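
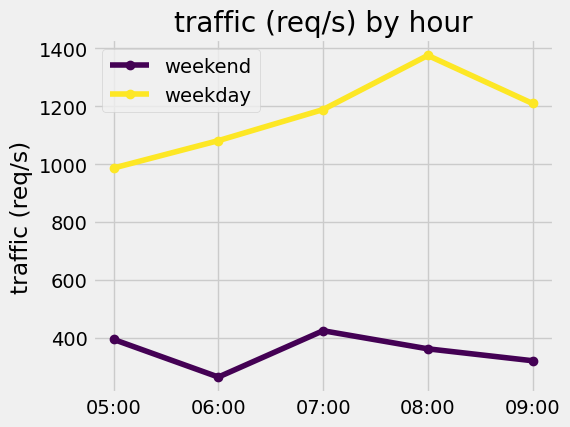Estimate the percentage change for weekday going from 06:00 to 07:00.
06:00 ≈ 1100, 07:00 ≈ 1200; (1200 − 1100) / 1100 ≈ +9.1%.

≈ +9.1%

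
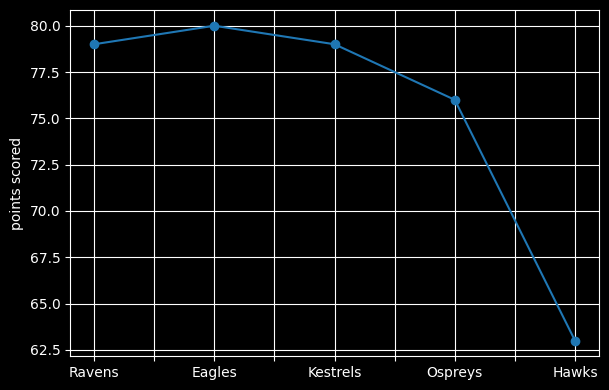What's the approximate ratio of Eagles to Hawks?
≈ 1.25×

Eagles ≈ 80, Hawks ≈ 64; 80/64 ≈ 1.25.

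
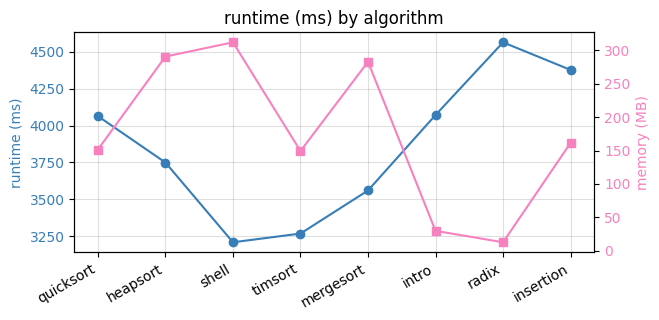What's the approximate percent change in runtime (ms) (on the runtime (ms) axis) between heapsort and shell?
≈ -15.8%

heapsort ≈ 3800, shell ≈ 3200; (3200 − 3800) / 3800 ≈ -15.8%.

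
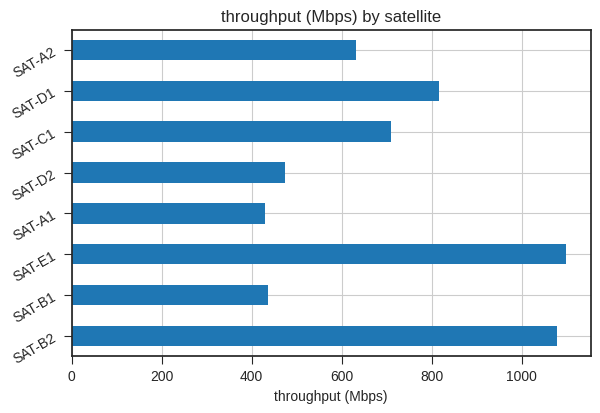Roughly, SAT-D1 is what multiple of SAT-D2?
≈ 1.6×

SAT-D1 ≈ 800, SAT-D2 ≈ 500; 800/500 ≈ 1.6.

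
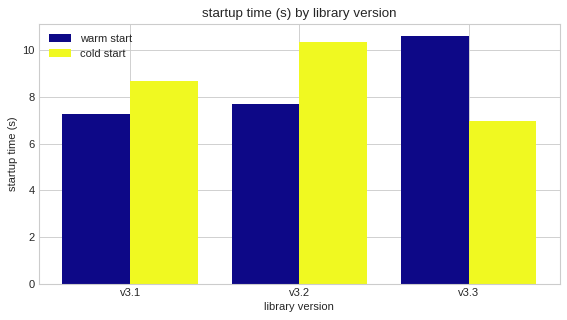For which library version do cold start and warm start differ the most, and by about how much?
v3.3, ≈ 4 s

v3.3: cold start ≈ 7, warm start ≈ 11 → gap ≈ 4. Next-largest (v3.2) is only ≈ 2.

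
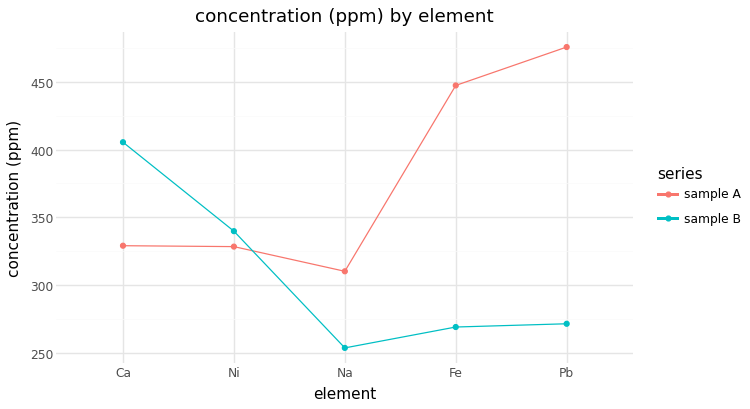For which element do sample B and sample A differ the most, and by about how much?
Pb: sample B ≈ 280, sample A ≈ 480 → gap ≈ 200. Next-largest (Fe) is only ≈ 180.

Pb, ≈ 200 ppm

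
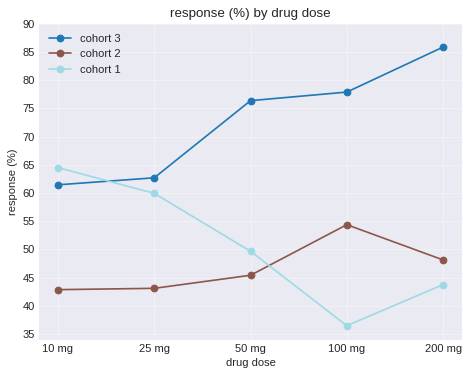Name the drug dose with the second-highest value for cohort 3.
Top 3 for cohort 3: 200 mg ≈ 85, 100 mg ≈ 80, 50 mg ≈ 75.

100 mg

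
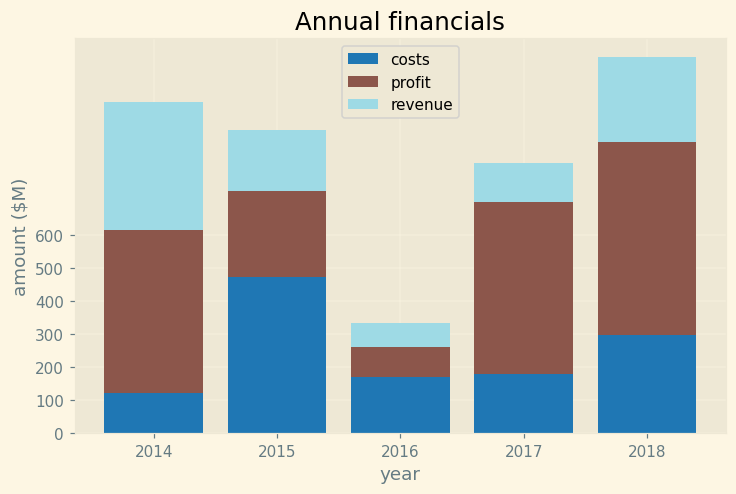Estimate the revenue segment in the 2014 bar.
revenue top ≈ 1000, bottom ≈ 600; segment ≈ 400.

≈ 400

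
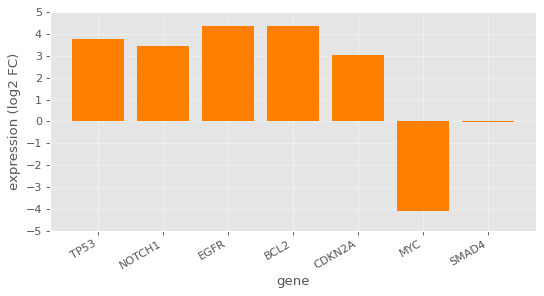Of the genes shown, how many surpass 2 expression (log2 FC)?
Above 2: TP53, NOTCH1, EGFR, BCL2, CDKN2A.

5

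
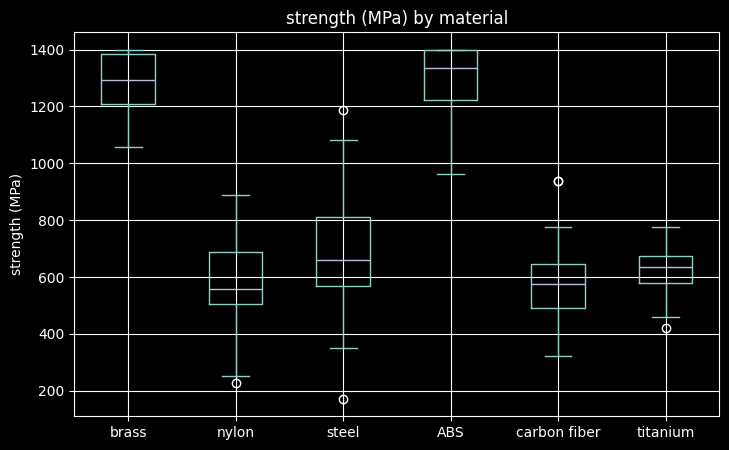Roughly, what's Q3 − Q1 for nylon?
≈ 200

Q3 ≈ 700, Q1 ≈ 500; IQR ≈ 200.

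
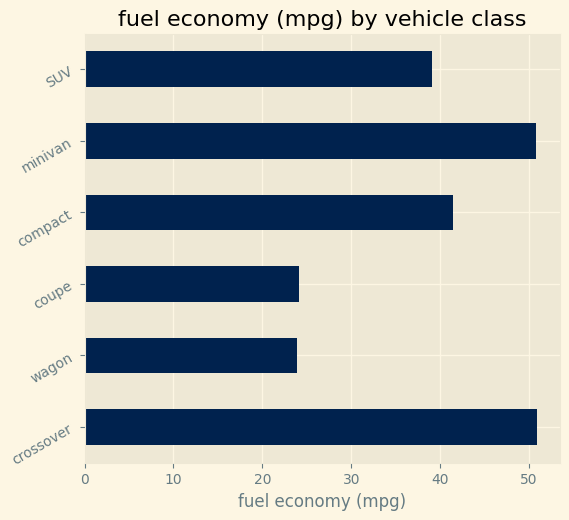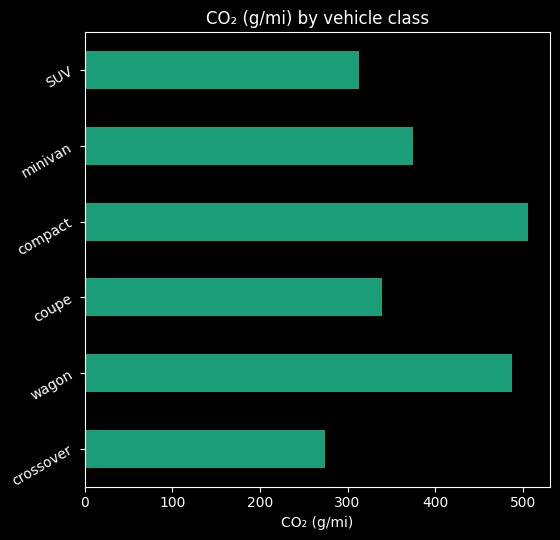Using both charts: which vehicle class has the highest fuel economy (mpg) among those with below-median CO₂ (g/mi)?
crossover

Chart 2 median CO₂ (g/mi) ≈ 350; below-median vehicle classes: crossover, coupe, SUV. Among those, crossover has the highest fuel economy (mpg) (≈ 50).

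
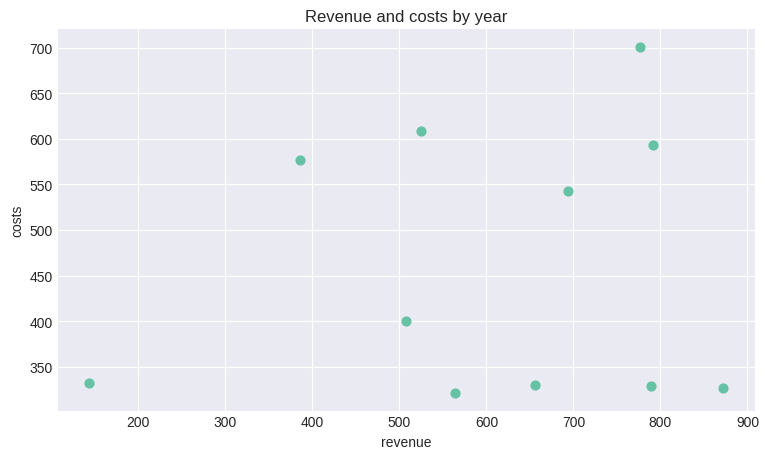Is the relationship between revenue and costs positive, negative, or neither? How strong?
Points are roughly uncorrelated; weak (|r| ≈ 0.1).

no clear correlation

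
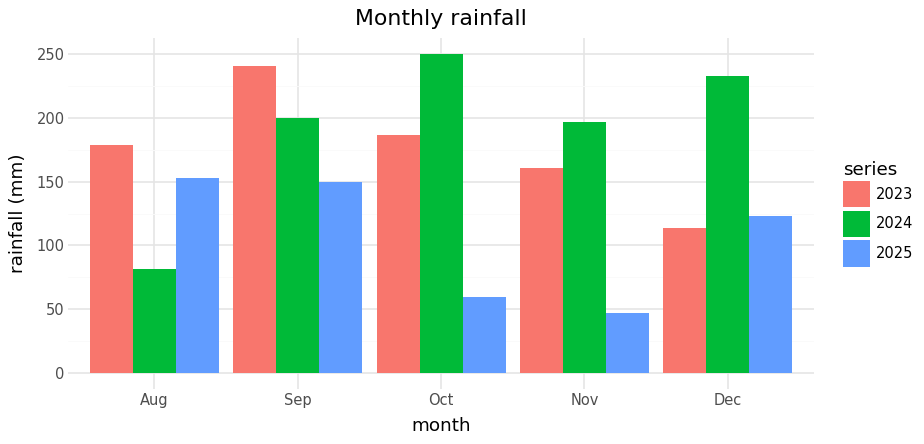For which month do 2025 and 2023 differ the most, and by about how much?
Oct: 2025 ≈ 50, 2023 ≈ 175 → gap ≈ 125. Next-largest (Nov) is only ≈ 100.

Oct, ≈ 125 mm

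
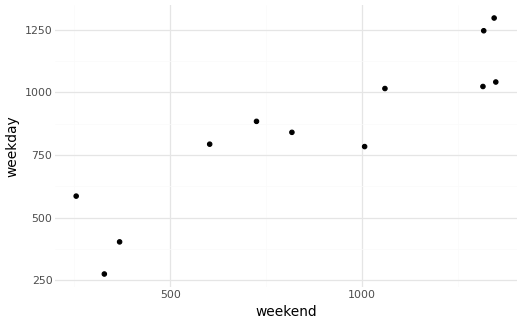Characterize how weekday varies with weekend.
positive, strong

Points are positively correlated; strong (|r| ≈ 0.9).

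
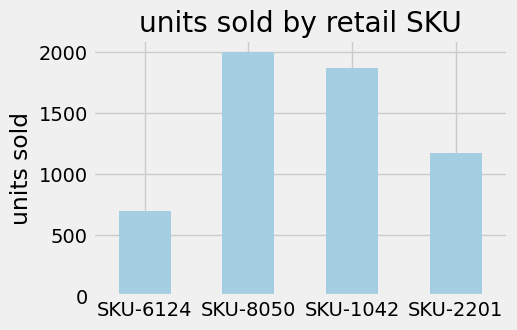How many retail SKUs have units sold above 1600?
Above 1600: SKU-8050, SKU-1042.

2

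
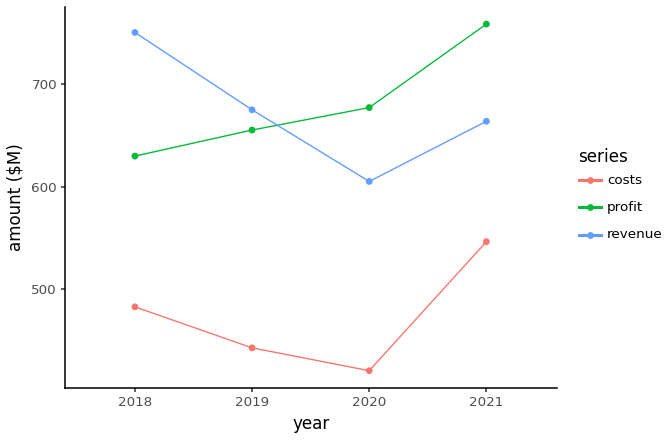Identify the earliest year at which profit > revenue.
2019: profit ≈ 650 vs revenue ≈ 700 (not yet); 2020: profit ≈ 700 vs revenue ≈ 600 (first crossover).

2020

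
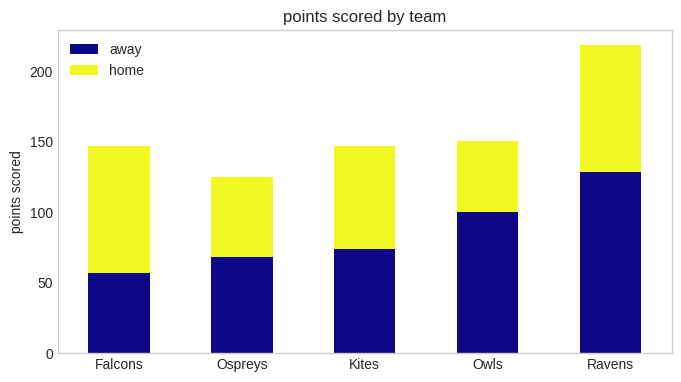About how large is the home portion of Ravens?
≈ 100

home top ≈ 220, bottom ≈ 120; segment ≈ 100.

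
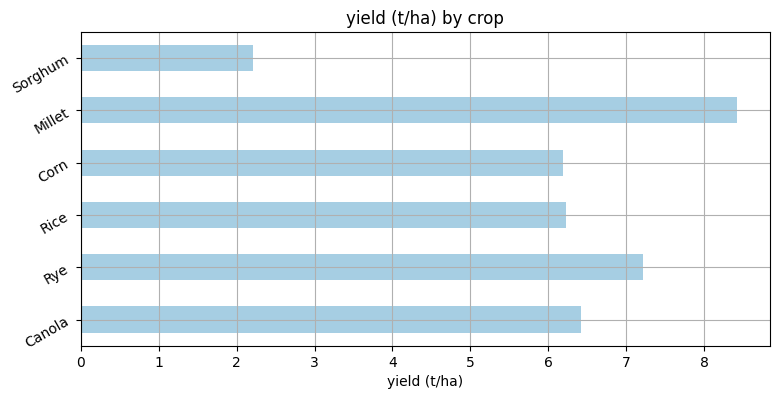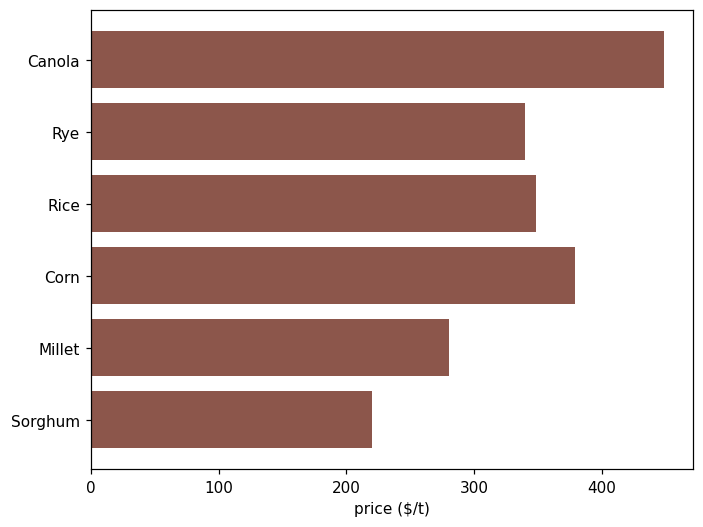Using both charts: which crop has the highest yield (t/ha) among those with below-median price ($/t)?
Millet

Chart 2 median price ($/t) ≈ 350; below-median crops: Rye, Millet, Sorghum. Among those, Millet has the highest yield (t/ha) (≈ 8).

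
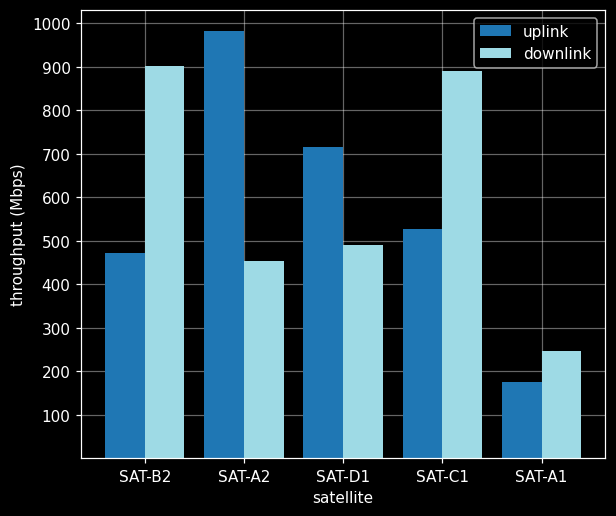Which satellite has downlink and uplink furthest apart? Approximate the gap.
SAT-A2, ≈ 500 Mbps

SAT-A2: downlink ≈ 500, uplink ≈ 1000 → gap ≈ 500. Next-largest (SAT-B2) is only ≈ 400.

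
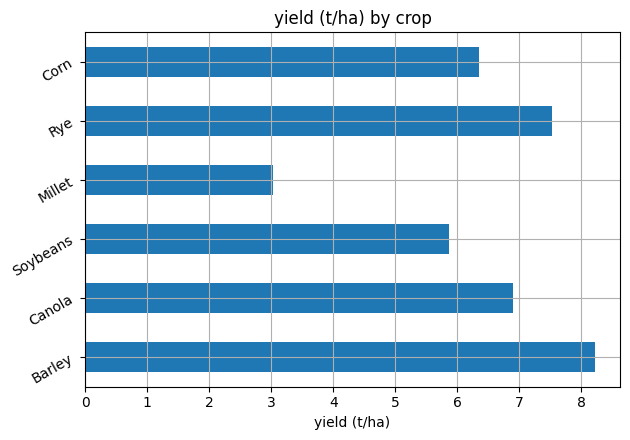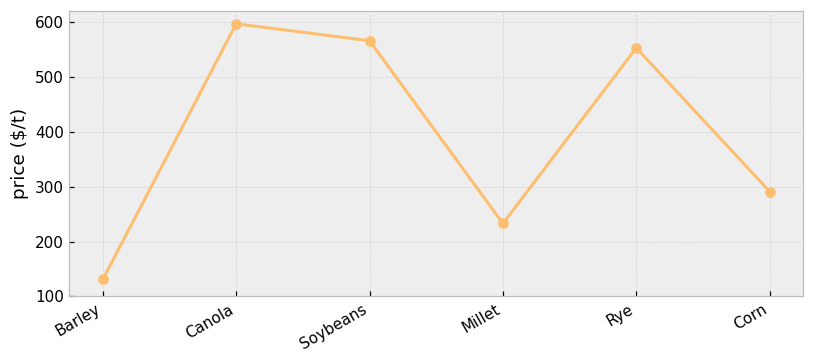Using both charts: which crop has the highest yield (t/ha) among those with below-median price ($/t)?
Barley

Chart 2 median price ($/t) ≈ 400; below-median crops: Barley, Millet, Corn. Among those, Barley has the highest yield (t/ha) (≈ 8).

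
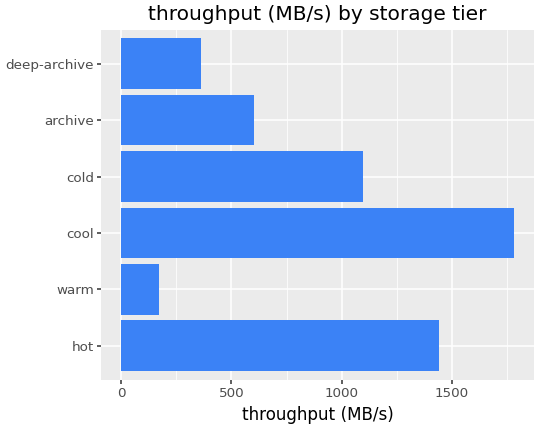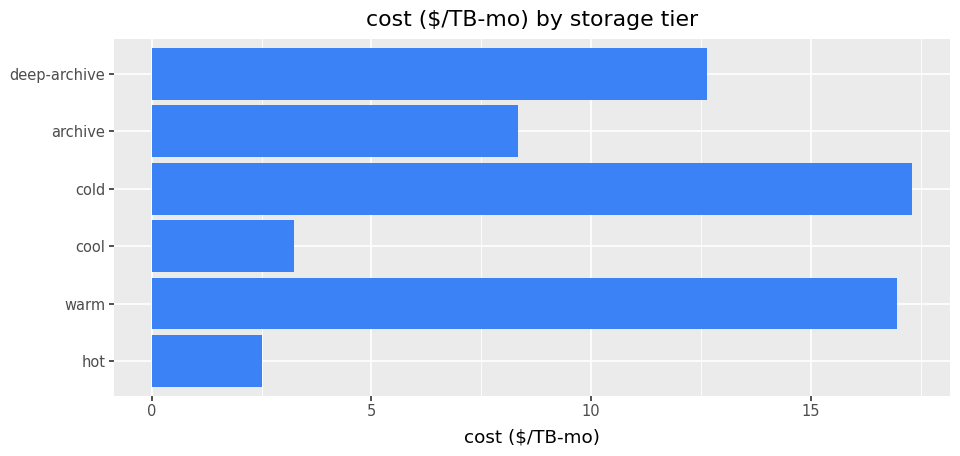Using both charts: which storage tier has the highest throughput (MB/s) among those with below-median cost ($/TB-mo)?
cool

Chart 2 median cost ($/TB-mo) ≈ 10; below-median storage tiers: hot, cool, archive. Among those, cool has the highest throughput (MB/s) (≈ 1800).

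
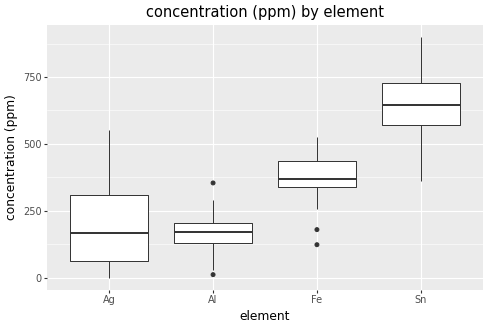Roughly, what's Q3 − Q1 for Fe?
Q3 ≈ 450, Q1 ≈ 350; IQR ≈ 100.

≈ 100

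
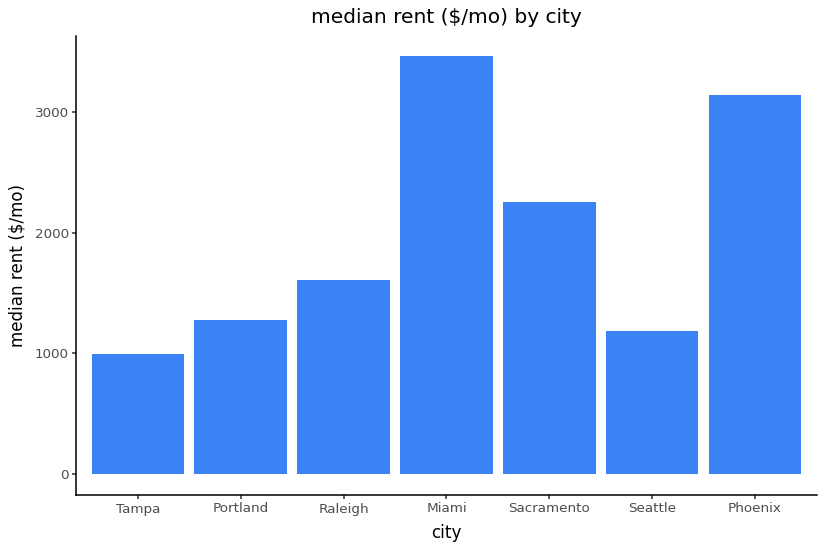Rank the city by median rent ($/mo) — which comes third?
Sacramento

Top 4: Miami ≈ 3500, Phoenix ≈ 3000, Sacramento ≈ 2000, Raleigh ≈ 1500.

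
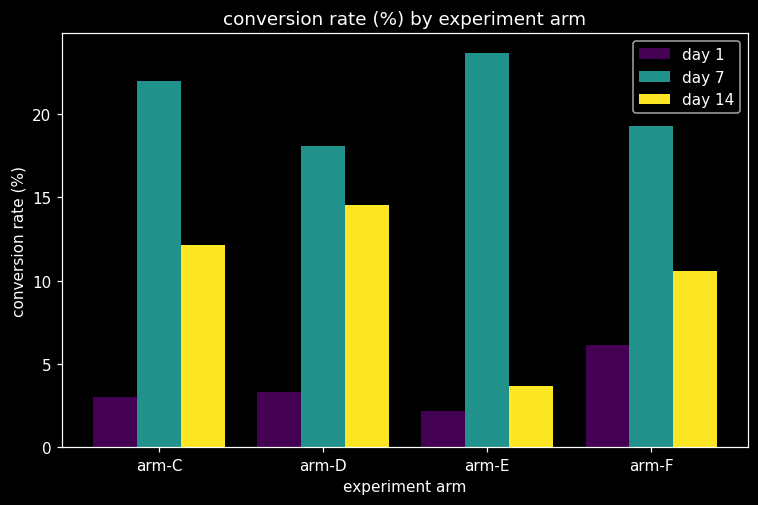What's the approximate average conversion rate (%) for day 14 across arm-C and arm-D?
(12 + 14) / 2 ≈ 13.

≈ 13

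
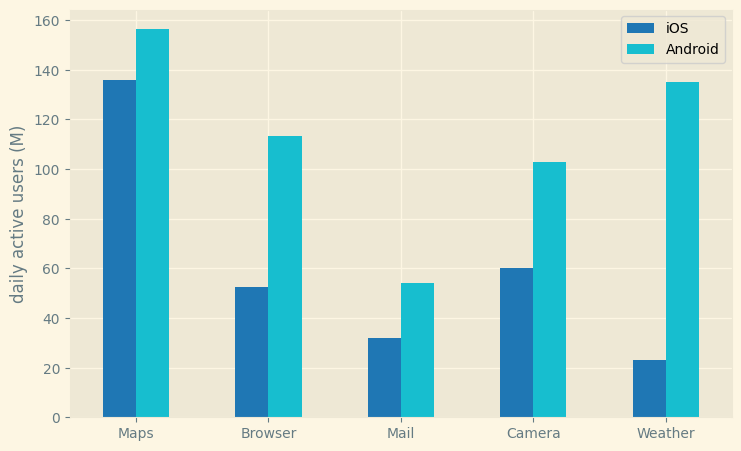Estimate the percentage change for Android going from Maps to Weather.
Maps ≈ 160, Weather ≈ 140; (140 − 160) / 160 ≈ -12.5%.

≈ -12.5%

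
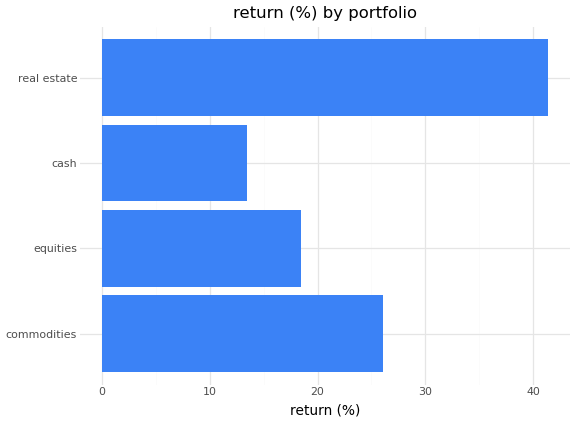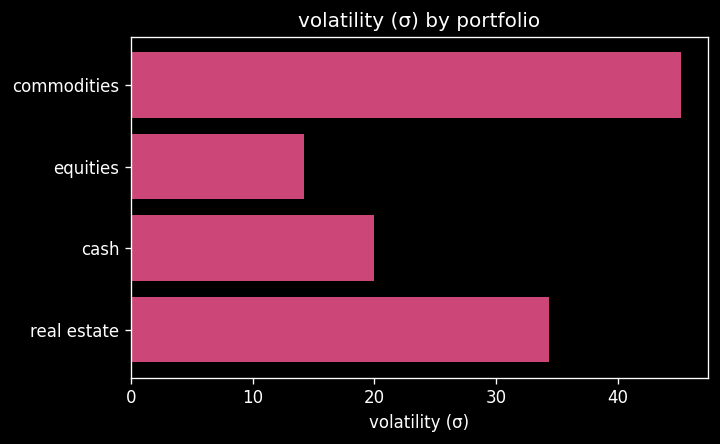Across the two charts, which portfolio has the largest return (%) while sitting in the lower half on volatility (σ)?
equities

Chart 2 median volatility (σ) ≈ 25; below-median portfolios: equities, cash. Among those, equities has the highest return (%) (≈ 20).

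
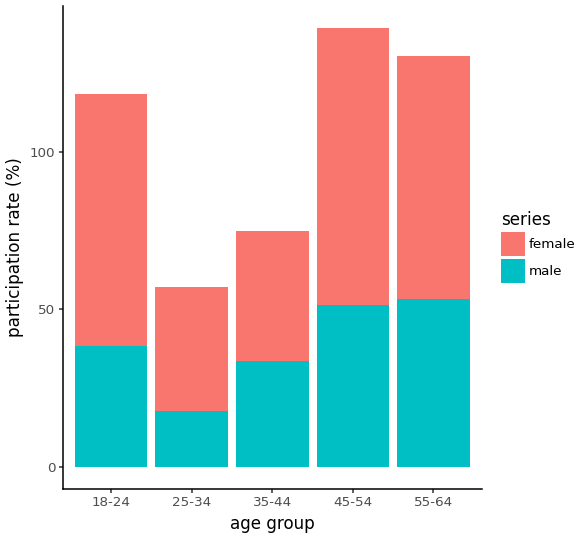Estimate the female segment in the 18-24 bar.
≈ 80

female top ≈ 120, bottom ≈ 40; segment ≈ 80.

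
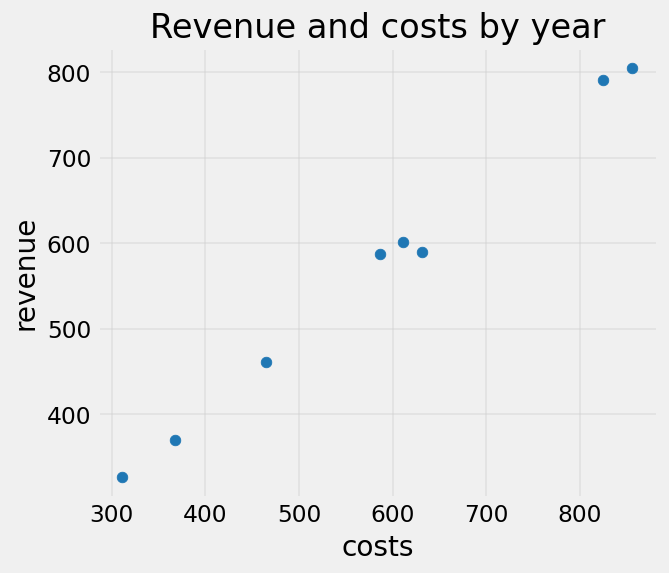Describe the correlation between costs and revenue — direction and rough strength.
positive, strong

Points are positively correlated; strong (|r| ≈ 1.0).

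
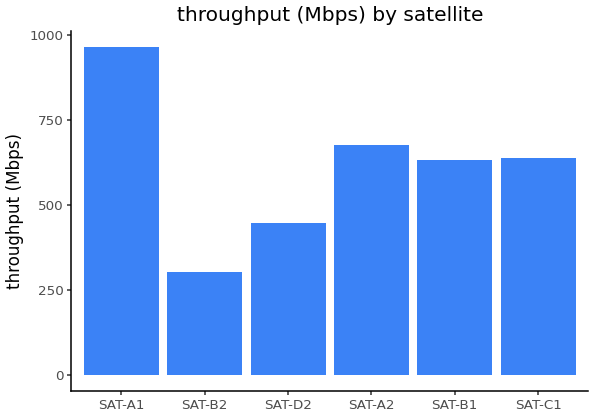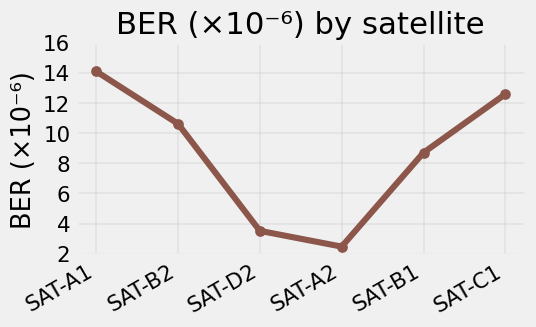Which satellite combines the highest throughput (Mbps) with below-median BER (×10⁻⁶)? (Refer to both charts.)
SAT-A2

Chart 2 median BER (×10⁻⁶) ≈ 10; below-median satellites: SAT-D2, SAT-A2, SAT-B1. Among those, SAT-A2 has the highest throughput (Mbps) (≈ 700).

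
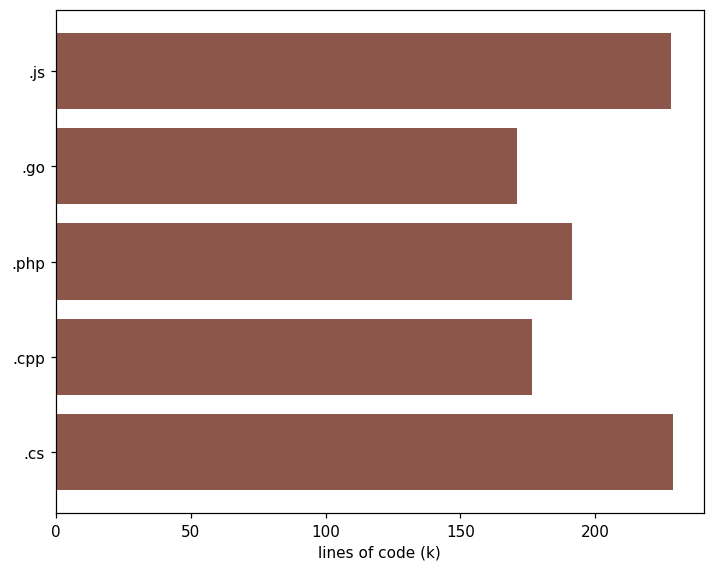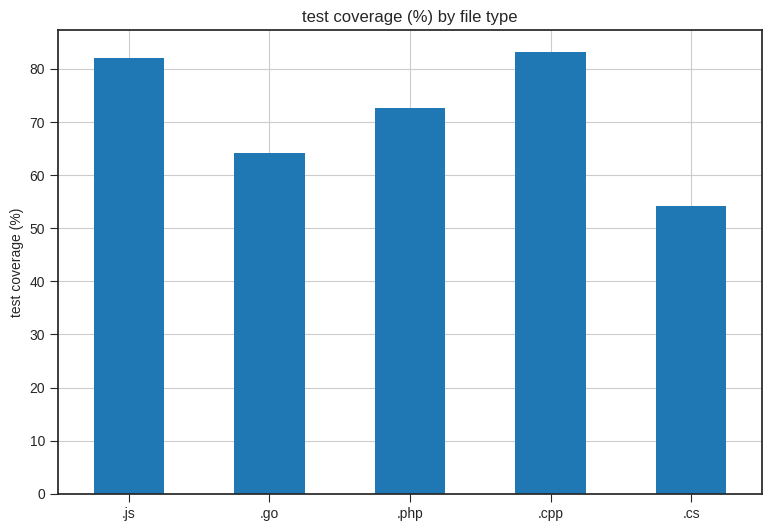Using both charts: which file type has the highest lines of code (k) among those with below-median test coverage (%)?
.cs

Chart 2 median test coverage (%) ≈ 70; below-median file types: .go, .cs. Among those, .cs has the highest lines of code (k) (≈ 225).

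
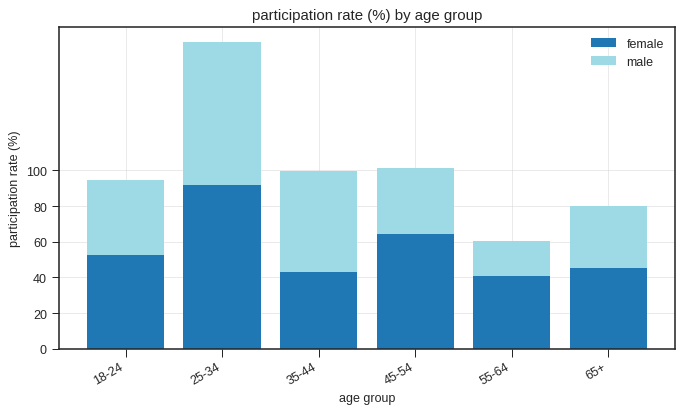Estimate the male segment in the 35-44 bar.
male top ≈ 100, bottom ≈ 40; segment ≈ 60.

≈ 60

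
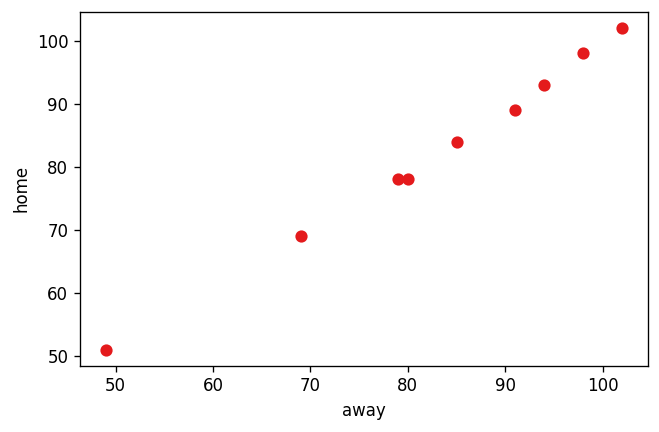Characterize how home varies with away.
Points are positively correlated; strong (|r| ≈ 1.0).

positive, strong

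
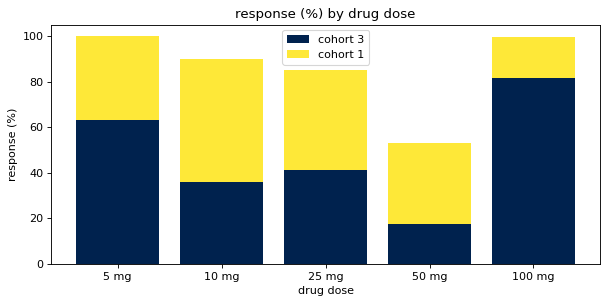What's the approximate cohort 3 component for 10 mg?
cohort 3 top ≈ 40, bottom ≈ 0; segment ≈ 40.

≈ 40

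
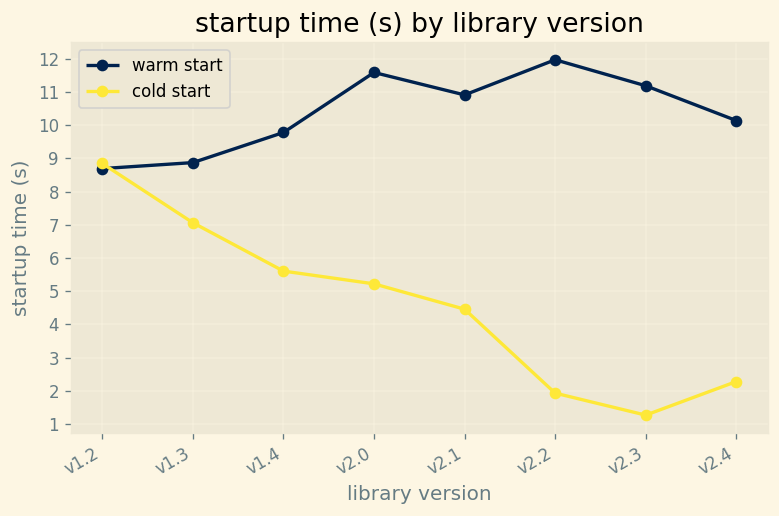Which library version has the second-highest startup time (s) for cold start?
Top 3 for cold start: v1.2 ≈ 9, v1.3 ≈ 7, v1.4 ≈ 6.

v1.3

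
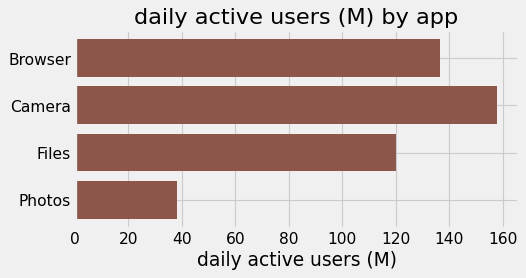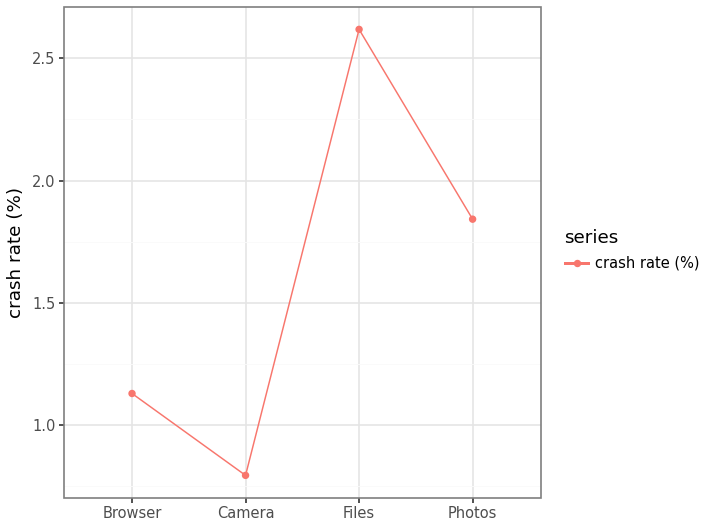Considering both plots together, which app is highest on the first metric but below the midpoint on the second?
Chart 2 median crash rate (%) ≈ 1.5; below-median apps: Browser, Camera. Among those, Camera has the highest daily active users (M) (≈ 160).

Camera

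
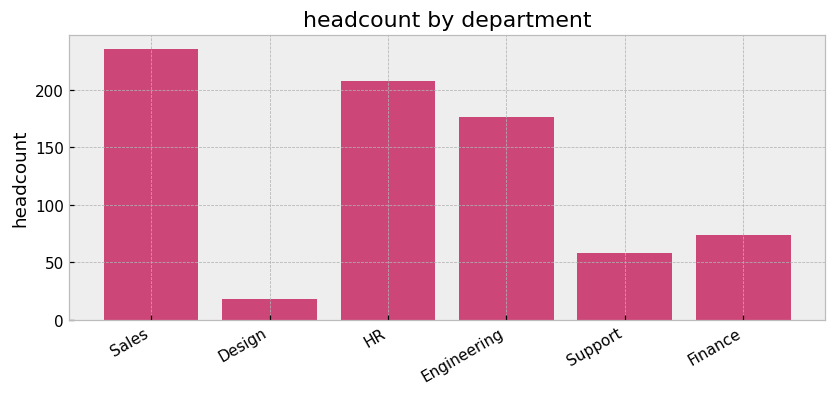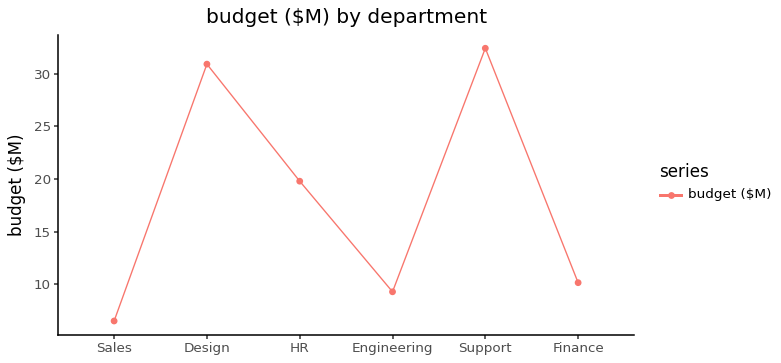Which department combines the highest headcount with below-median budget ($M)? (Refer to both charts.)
Sales

Chart 2 median budget ($M) ≈ 15; below-median departments: Sales, Engineering, Finance. Among those, Sales has the highest headcount (≈ 225).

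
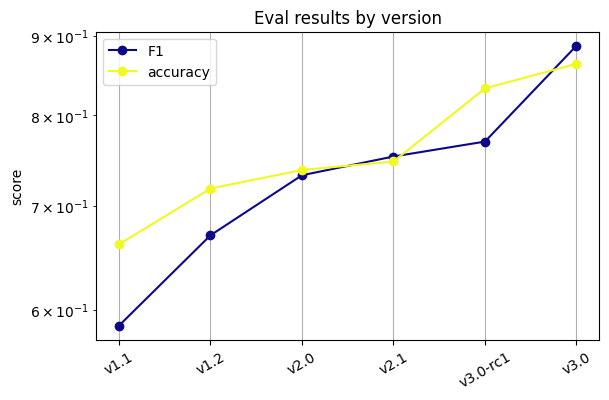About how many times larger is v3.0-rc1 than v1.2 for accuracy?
≈ 1.21×

v3.0-rc1 ≈ 0.85, v1.2 ≈ 0.70; 0.85/0.70 ≈ 1.21.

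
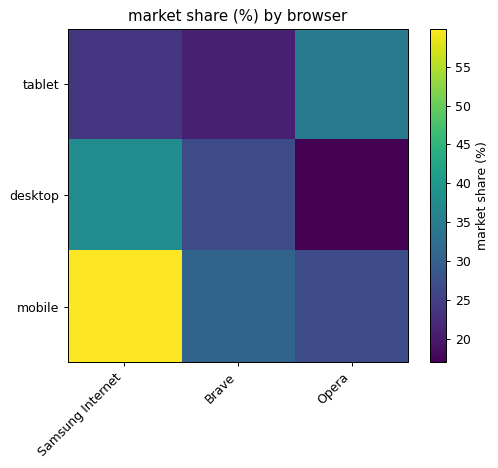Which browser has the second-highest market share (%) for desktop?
Top 3 for desktop: Samsung Internet ≈ 40, Brave ≈ 25, Opera ≈ 15.

Brave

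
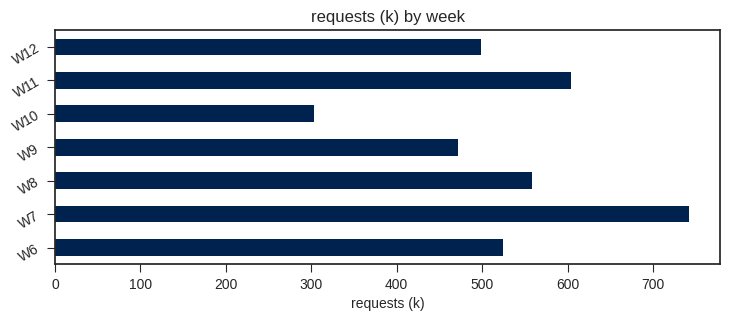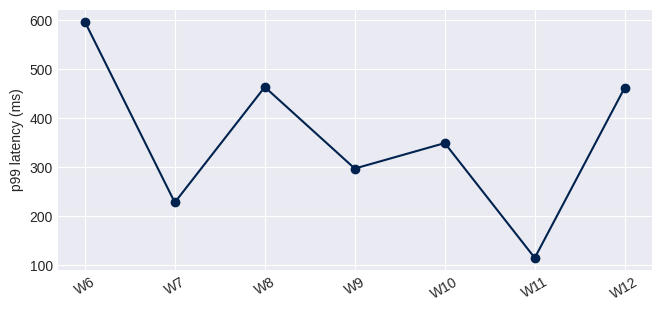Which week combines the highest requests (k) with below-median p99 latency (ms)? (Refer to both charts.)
Chart 2 median p99 latency (ms) ≈ 300; below-median weeks: W7, W9, W11. Among those, W7 has the highest requests (k) (≈ 700).

W7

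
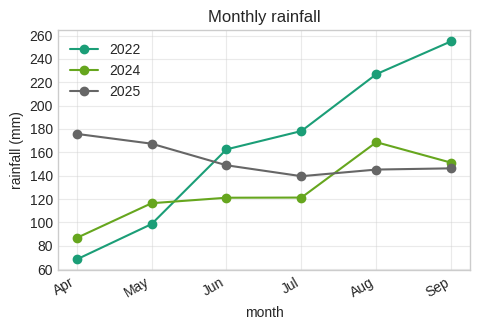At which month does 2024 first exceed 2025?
Jul: 2024 ≈ 120 vs 2025 ≈ 140 (not yet); Aug: 2024 ≈ 160 vs 2025 ≈ 140 (first crossover).

Aug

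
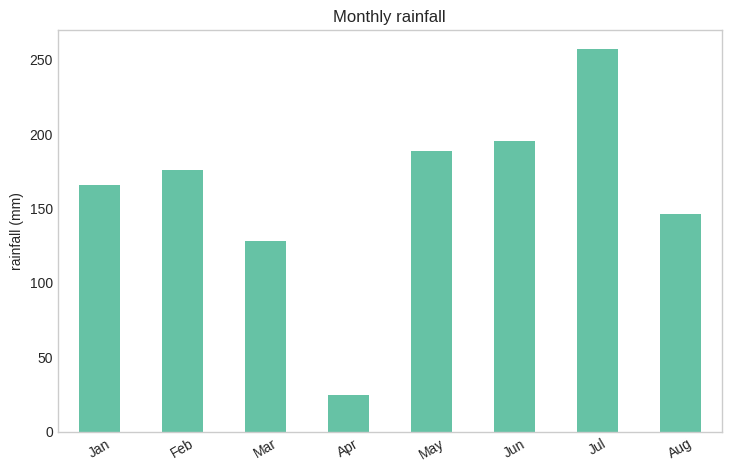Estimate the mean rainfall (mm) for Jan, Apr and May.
≈ 133

(175 + 25 + 200) / 3 ≈ 133.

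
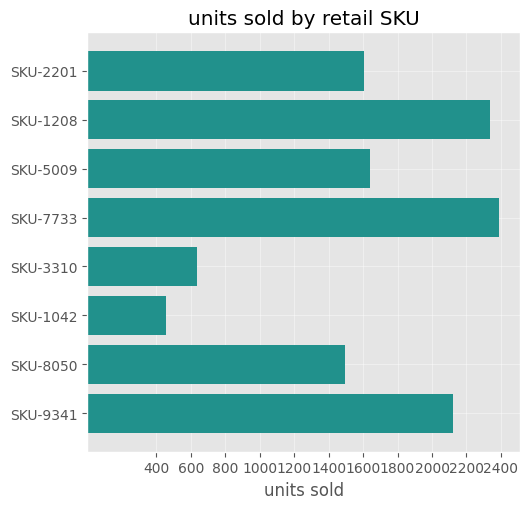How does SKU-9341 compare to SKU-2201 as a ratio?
≈ 1.38×

SKU-9341 ≈ 2200, SKU-2201 ≈ 1600; 2200/1600 ≈ 1.38.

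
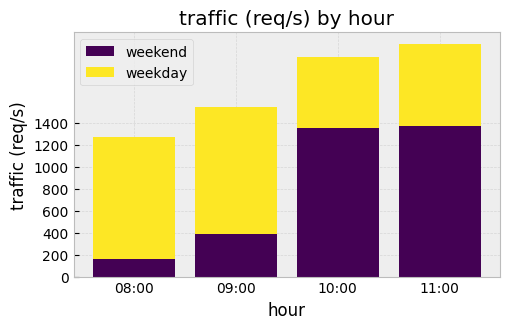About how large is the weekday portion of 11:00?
weekday top ≈ 2200, bottom ≈ 1400; segment ≈ 800.

≈ 800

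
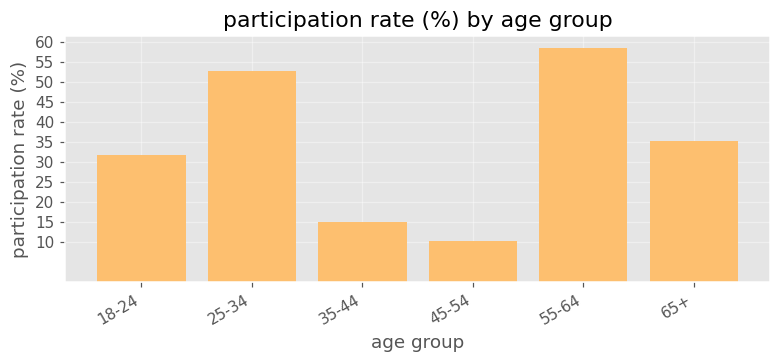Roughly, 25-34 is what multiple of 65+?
25-34 ≈ 55, 65+ ≈ 35; 55/35 ≈ 1.57.

≈ 1.57×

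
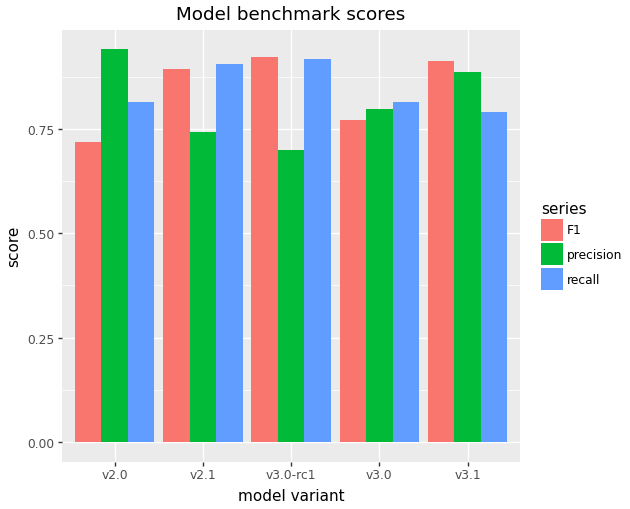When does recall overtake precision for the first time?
v2.0: recall ≈ 0.8 vs precision ≈ 0.9 (not yet); v2.1: recall ≈ 0.9 vs precision ≈ 0.7 (first crossover).

v2.1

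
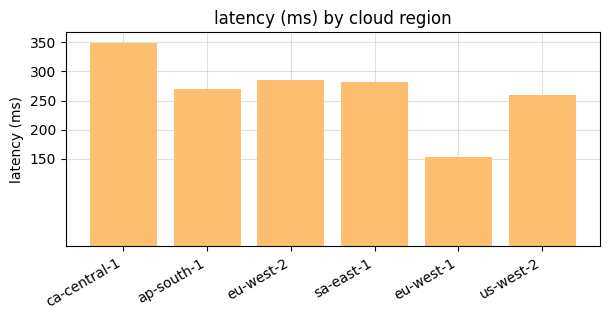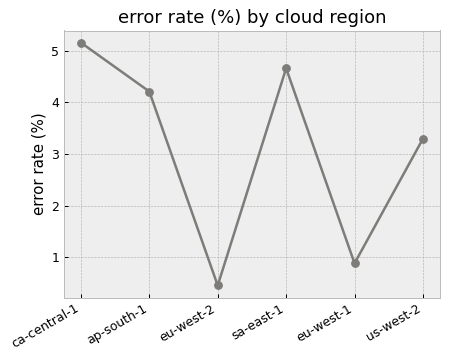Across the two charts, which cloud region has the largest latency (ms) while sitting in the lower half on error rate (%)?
Chart 2 median error rate (%) ≈ 4; below-median cloud regions: eu-west-2, eu-west-1, us-west-2. Among those, eu-west-2 has the highest latency (ms) (≈ 300).

eu-west-2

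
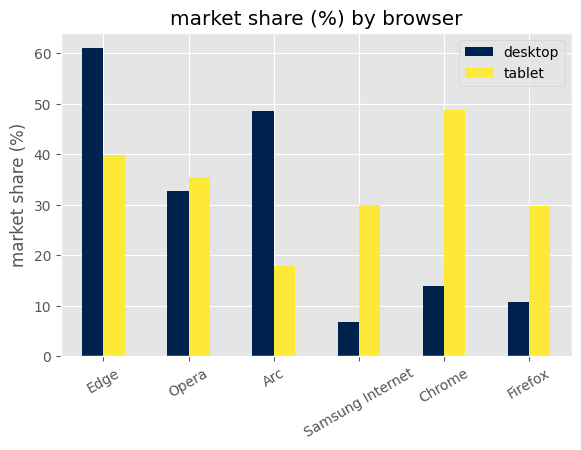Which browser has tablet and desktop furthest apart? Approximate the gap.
Chrome: tablet ≈ 50, desktop ≈ 10 → gap ≈ 40. Next-largest (Arc) is only ≈ 30.

Chrome, ≈ 40 %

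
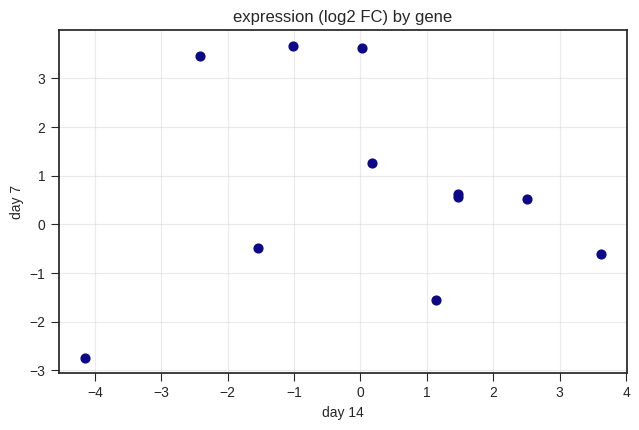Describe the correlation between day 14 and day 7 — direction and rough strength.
no clear correlation

Points are roughly uncorrelated; weak (|r| ≈ 0.0).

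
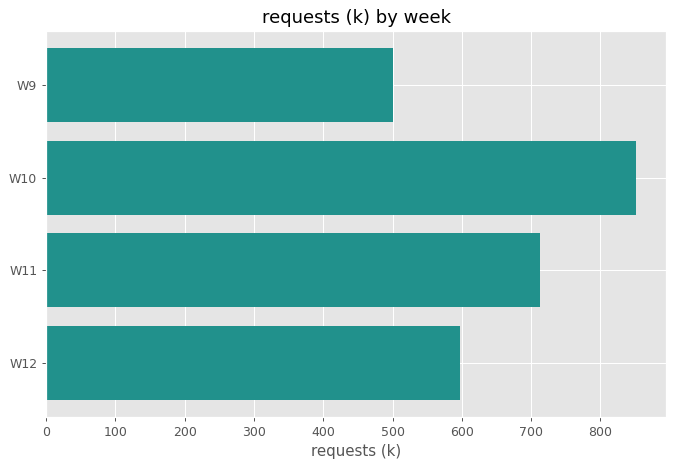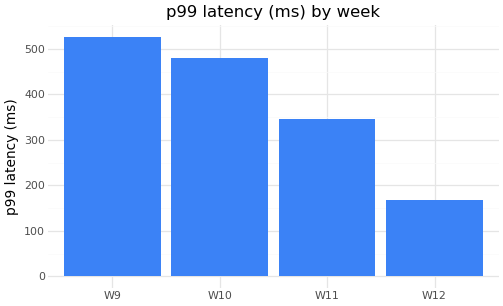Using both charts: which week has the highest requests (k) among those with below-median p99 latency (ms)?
Chart 2 median p99 latency (ms) ≈ 400; below-median weeks: W11, W12. Among those, W11 has the highest requests (k) (≈ 700).

W11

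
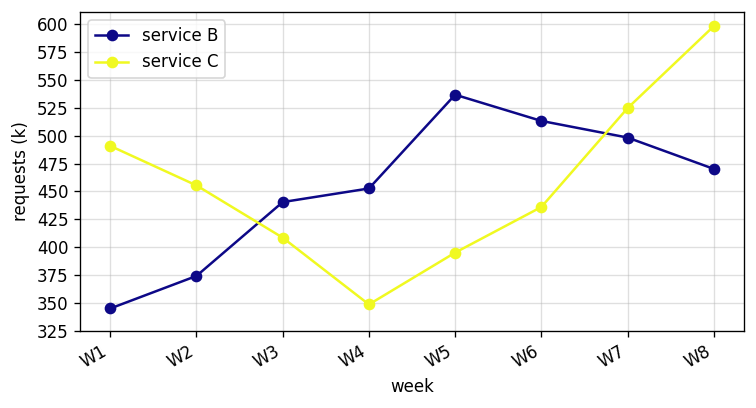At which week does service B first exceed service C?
W2: service B ≈ 375 vs service C ≈ 450 (not yet); W3: service B ≈ 450 vs service C ≈ 400 (first crossover).

W3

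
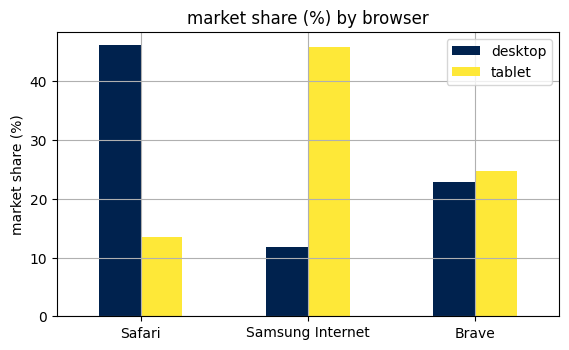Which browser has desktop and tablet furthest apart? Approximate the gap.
Samsung Internet: desktop ≈ 10, tablet ≈ 45 → gap ≈ 35. Next-largest (Safari) is only ≈ 30.

Samsung Internet, ≈ 35 %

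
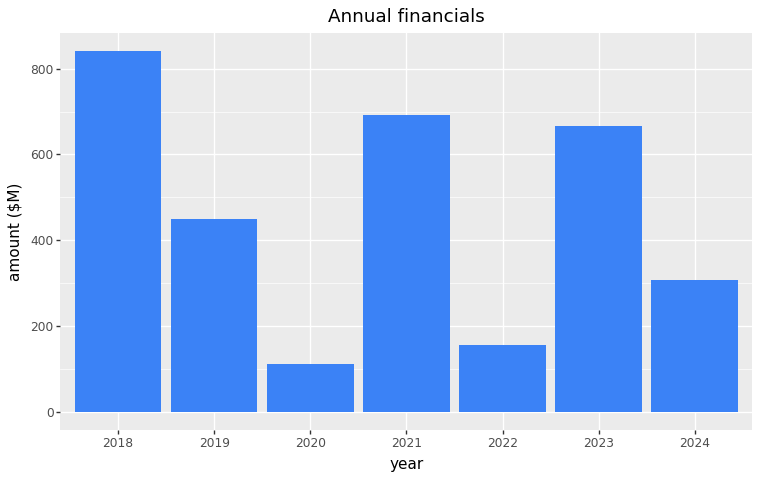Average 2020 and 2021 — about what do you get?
(100 + 700) / 2 ≈ 400.

≈ 400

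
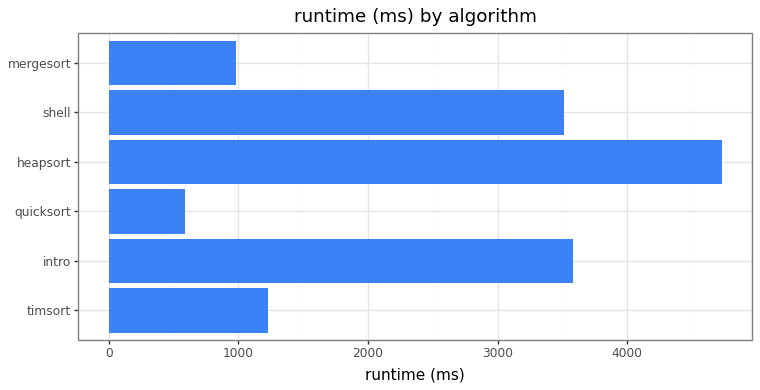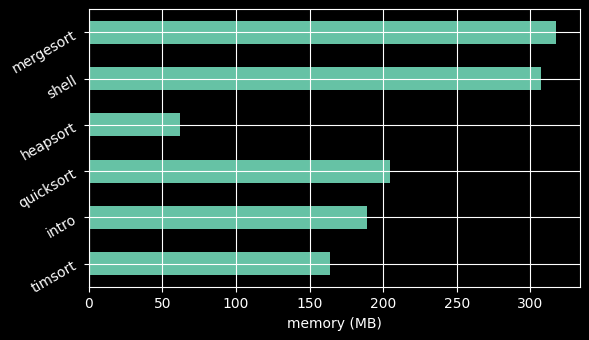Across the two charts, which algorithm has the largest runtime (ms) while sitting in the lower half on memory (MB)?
Chart 2 median memory (MB) ≈ 200; below-median algorithms: timsort, intro, heapsort. Among those, heapsort has the highest runtime (ms) (≈ 4500).

heapsort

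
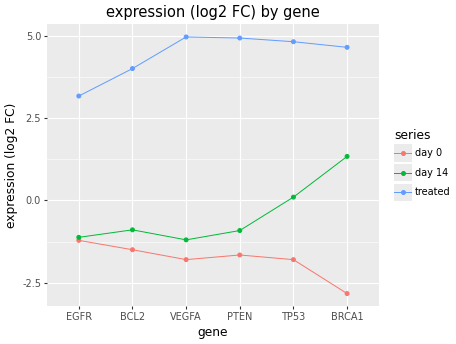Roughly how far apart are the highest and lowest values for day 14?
≈ 2

Max BRCA1 ≈ 1, min VEGFA ≈ -1; range ≈ 2.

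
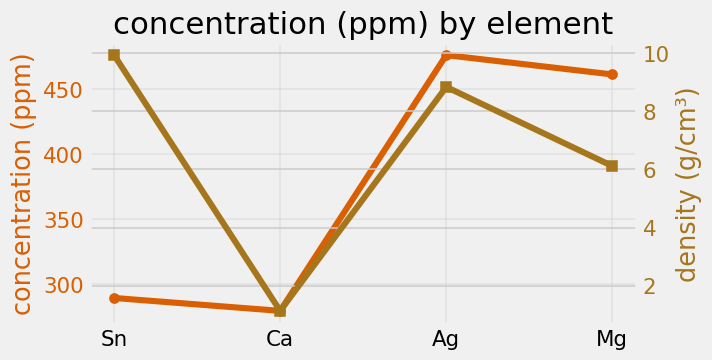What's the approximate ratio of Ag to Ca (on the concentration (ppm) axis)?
≈ 1.71×

Ag ≈ 480, Ca ≈ 280; 480/280 ≈ 1.71.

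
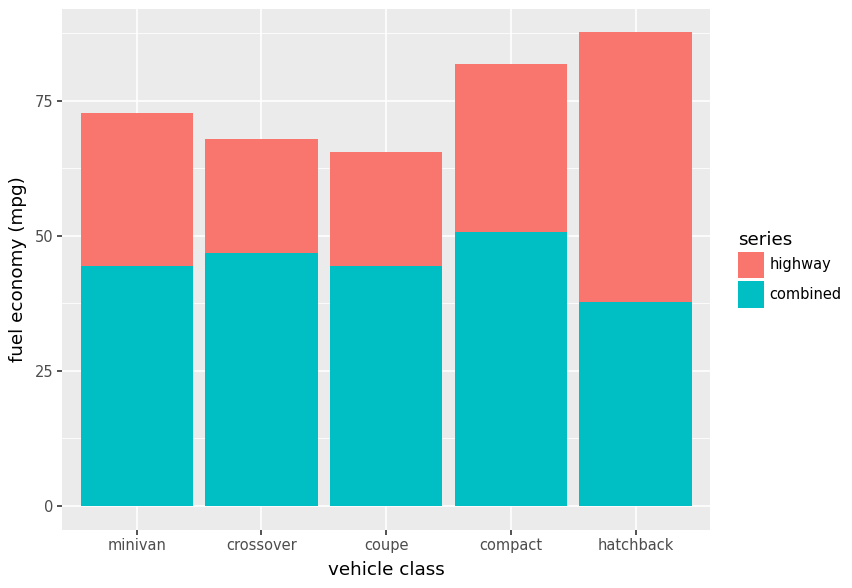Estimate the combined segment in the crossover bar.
≈ 50

combined top ≈ 50, bottom ≈ 0; segment ≈ 50.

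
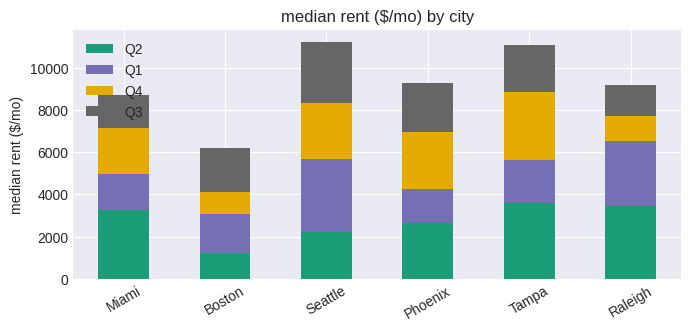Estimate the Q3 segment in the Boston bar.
≈ 2000

Q3 top ≈ 6000, bottom ≈ 4000; segment ≈ 2000.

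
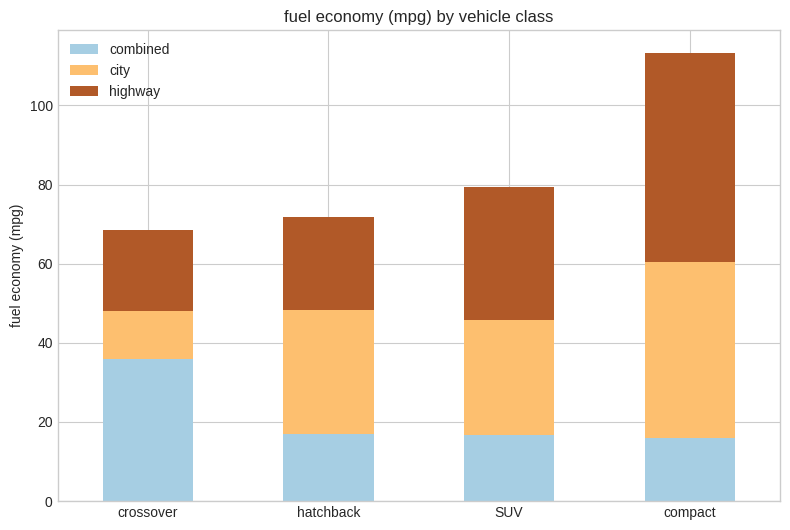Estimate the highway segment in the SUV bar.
≈ 30

highway top ≈ 80, bottom ≈ 50; segment ≈ 30.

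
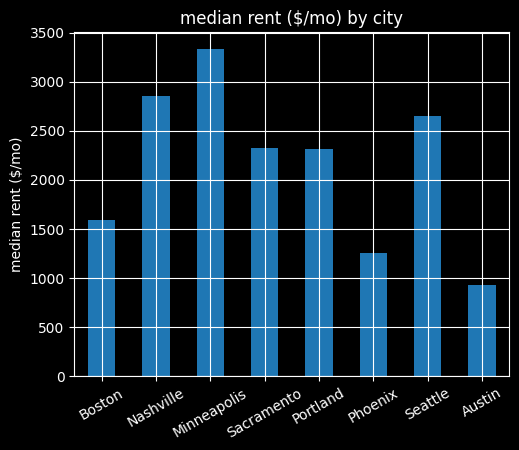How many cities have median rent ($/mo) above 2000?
5

Above 2000: Nashville, Minneapolis, Sacramento, Portland, Seattle.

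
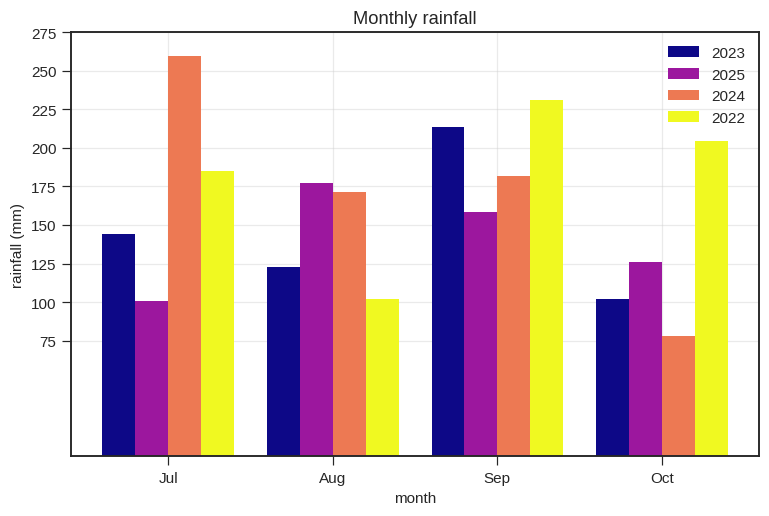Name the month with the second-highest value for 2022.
Oct

Top 3 for 2022: Sep ≈ 225, Oct ≈ 200, Jul ≈ 175.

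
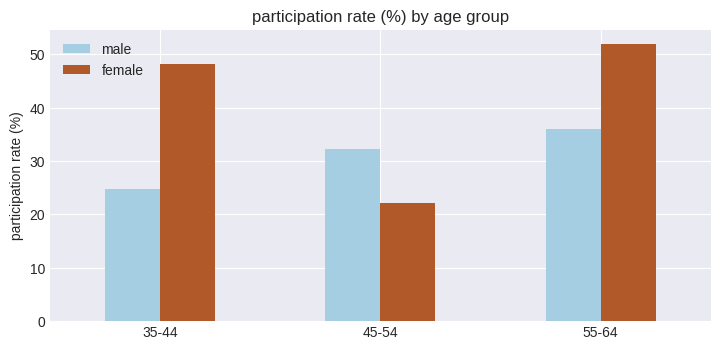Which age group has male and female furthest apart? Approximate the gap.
35-44, ≈ 25 %

35-44: male ≈ 25, female ≈ 50 → gap ≈ 25. Next-largest (55-64) is only ≈ 15.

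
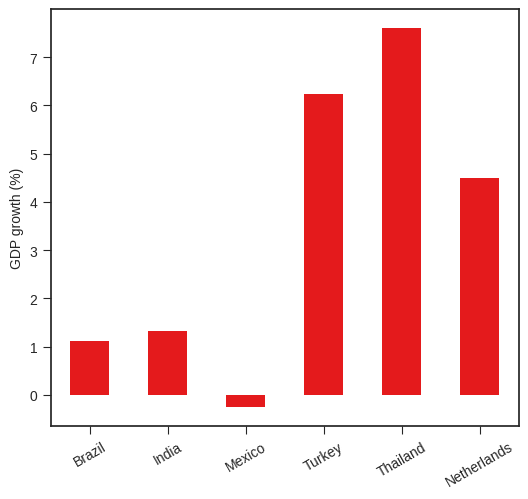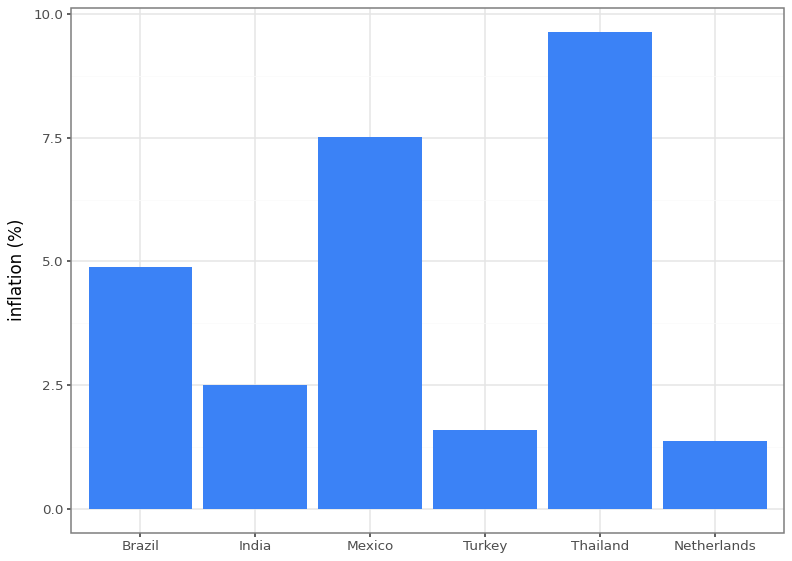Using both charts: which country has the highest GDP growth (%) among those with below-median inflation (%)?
Turkey

Chart 2 median inflation (%) ≈ 4; below-median countries: India, Turkey, Netherlands. Among those, Turkey has the highest GDP growth (%) (≈ 6).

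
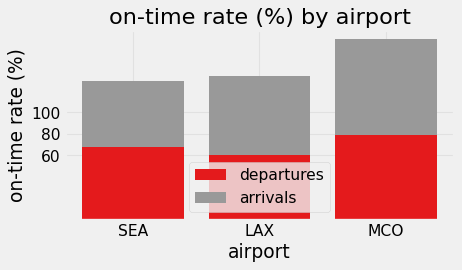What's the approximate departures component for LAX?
≈ 60

departures top ≈ 60, bottom ≈ 0; segment ≈ 60.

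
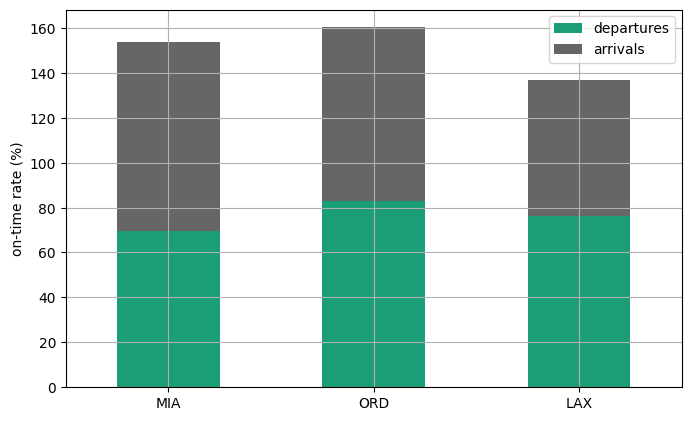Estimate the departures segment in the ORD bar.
≈ 80

departures top ≈ 80, bottom ≈ 0; segment ≈ 80.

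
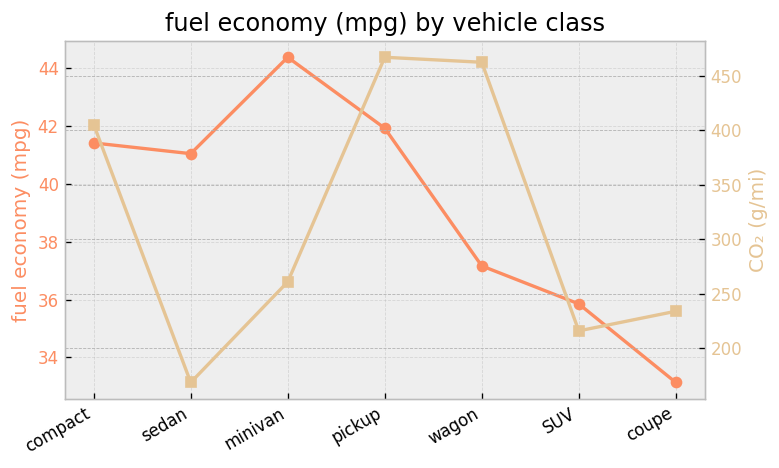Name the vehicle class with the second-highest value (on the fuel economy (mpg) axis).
Top 3 (on the fuel economy (mpg) axis): minivan ≈ 44, pickup ≈ 42, compact ≈ 41.

pickup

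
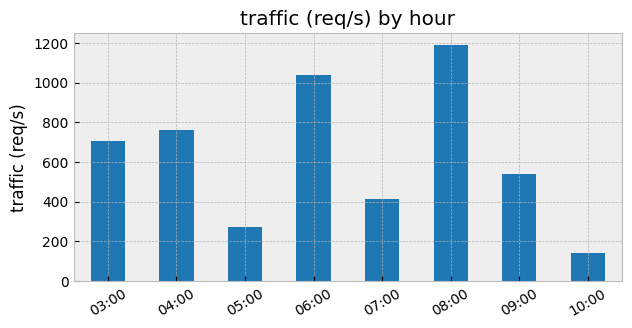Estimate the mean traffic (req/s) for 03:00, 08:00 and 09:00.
≈ 800

(700 + 1200 + 500) / 3 ≈ 800.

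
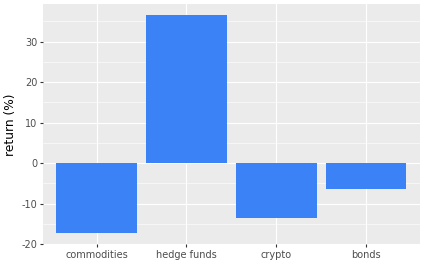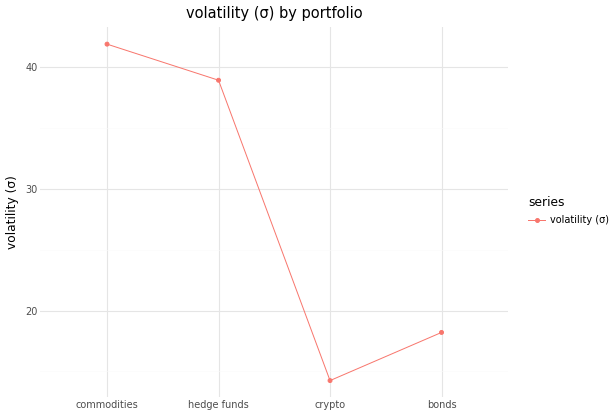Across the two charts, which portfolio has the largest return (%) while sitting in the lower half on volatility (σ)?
bonds

Chart 2 median volatility (σ) ≈ 30; below-median portfolios: crypto, bonds. Among those, bonds has the highest return (%) (≈ -5).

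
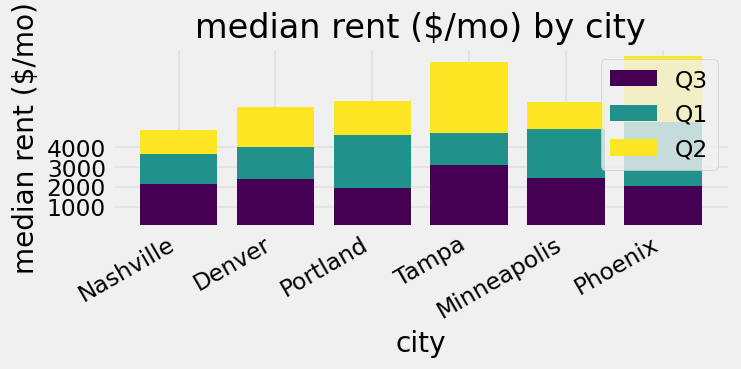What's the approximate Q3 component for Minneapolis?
Q3 top ≈ 2000, bottom ≈ 0; segment ≈ 2000.

≈ 2000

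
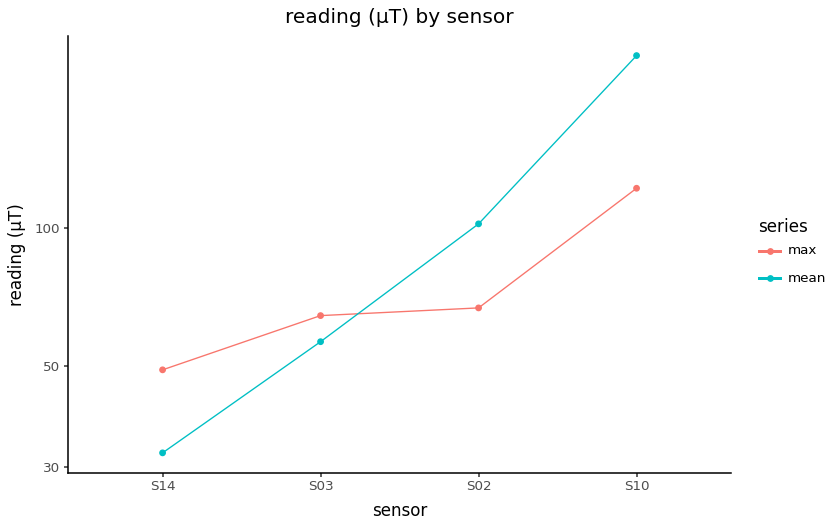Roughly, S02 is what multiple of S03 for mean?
S02 ≈ 100, S03 ≈ 60; 100/60 ≈ 1.67.

≈ 1.67×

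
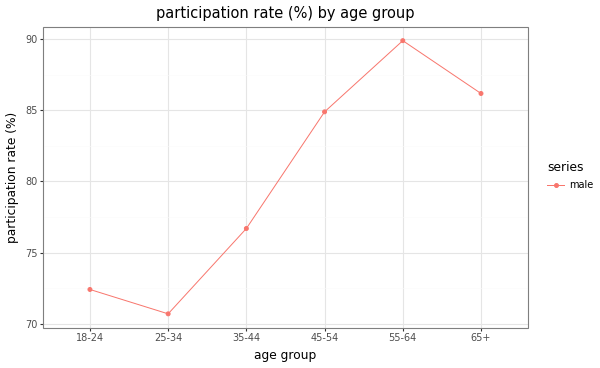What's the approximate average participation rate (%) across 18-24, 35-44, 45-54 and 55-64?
(72 + 76 + 84 + 90) / 4 ≈ 80.

≈ 80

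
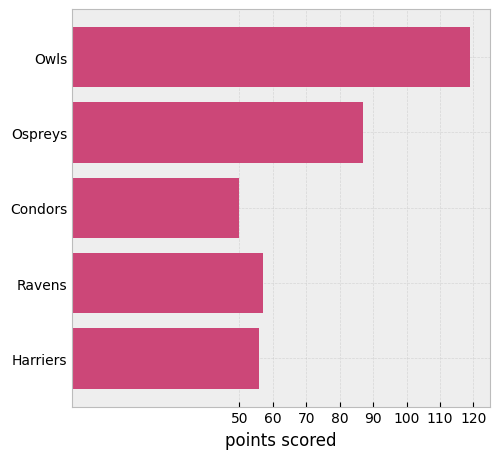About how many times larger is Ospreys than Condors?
Ospreys ≈ 90, Condors ≈ 50; 90/50 ≈ 1.8.

≈ 1.8×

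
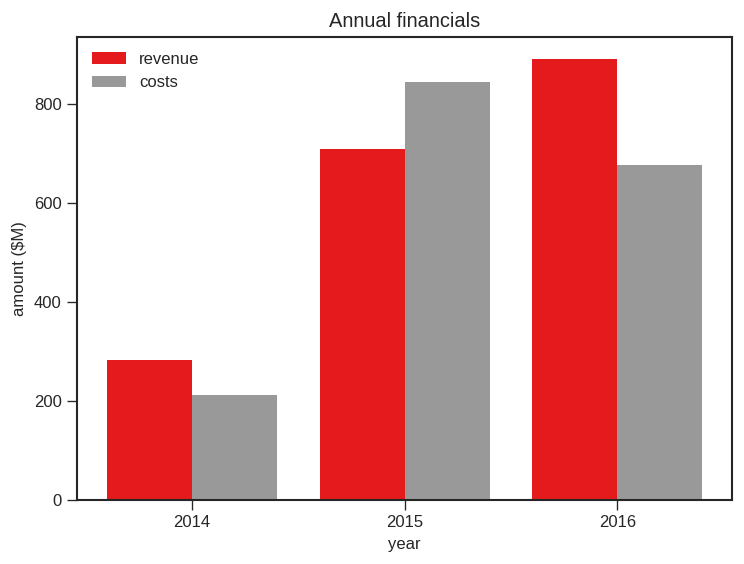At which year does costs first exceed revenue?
2015

2014: costs ≈ 200 vs revenue ≈ 300 (not yet); 2015: costs ≈ 800 vs revenue ≈ 700 (first crossover).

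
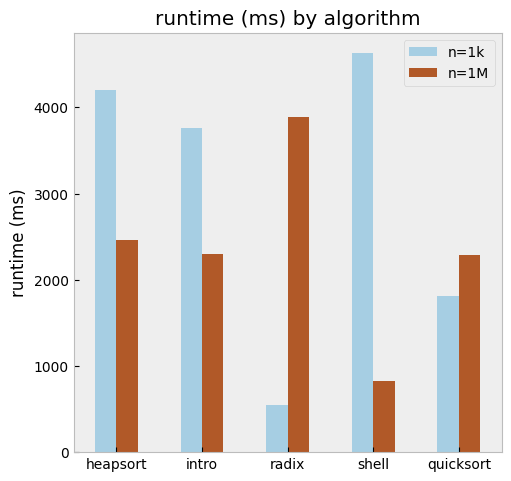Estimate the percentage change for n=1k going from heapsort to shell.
heapsort ≈ 4000, shell ≈ 4500; (4500 − 4000) / 4000 ≈ +12.5%.

≈ +12.5%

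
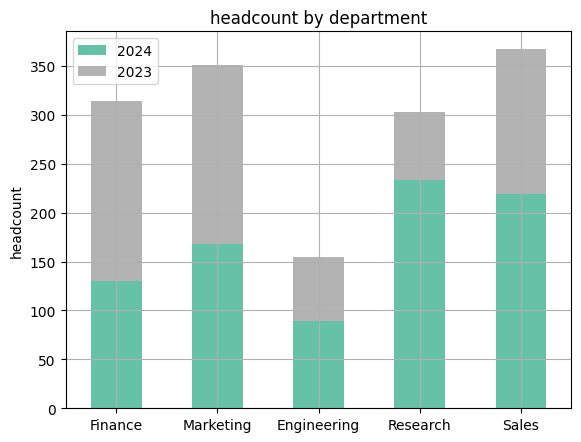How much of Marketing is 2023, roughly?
≈ 200

2023 top ≈ 350, bottom ≈ 150; segment ≈ 200.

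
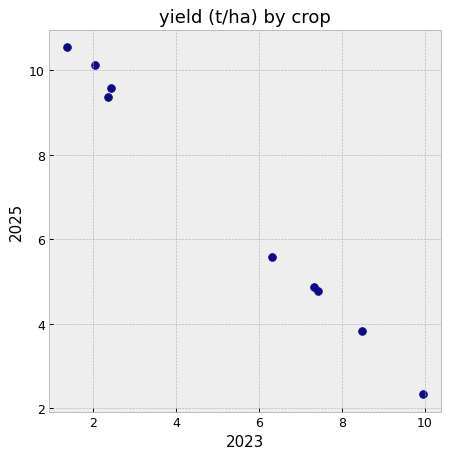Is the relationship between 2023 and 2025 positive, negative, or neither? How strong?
negative, strong

Points are negatively correlated; strong (|r| ≈ 1.0).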